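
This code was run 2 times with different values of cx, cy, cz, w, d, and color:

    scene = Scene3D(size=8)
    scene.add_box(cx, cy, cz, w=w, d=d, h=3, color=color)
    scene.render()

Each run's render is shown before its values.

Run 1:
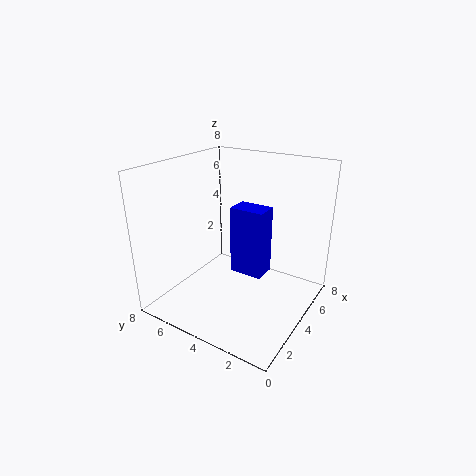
cx = 1; cy = 1; cz = 4; w = 1; d = 1.5; color = 'blue'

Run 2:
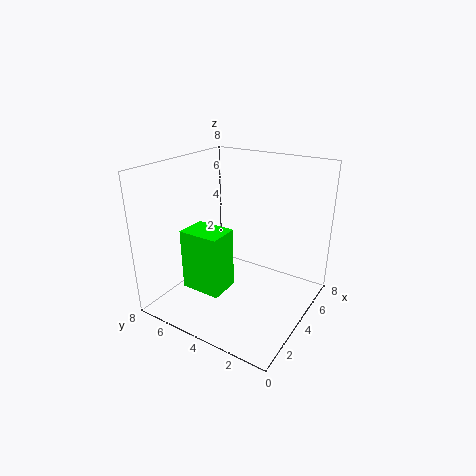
cx = 0.5; cy = 3; cz = 2.5; w = 1.5; d = 2; color = 'lime'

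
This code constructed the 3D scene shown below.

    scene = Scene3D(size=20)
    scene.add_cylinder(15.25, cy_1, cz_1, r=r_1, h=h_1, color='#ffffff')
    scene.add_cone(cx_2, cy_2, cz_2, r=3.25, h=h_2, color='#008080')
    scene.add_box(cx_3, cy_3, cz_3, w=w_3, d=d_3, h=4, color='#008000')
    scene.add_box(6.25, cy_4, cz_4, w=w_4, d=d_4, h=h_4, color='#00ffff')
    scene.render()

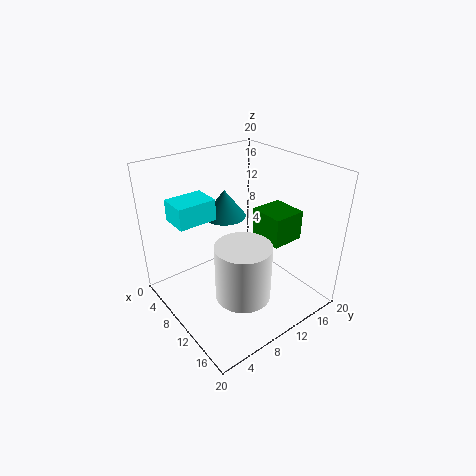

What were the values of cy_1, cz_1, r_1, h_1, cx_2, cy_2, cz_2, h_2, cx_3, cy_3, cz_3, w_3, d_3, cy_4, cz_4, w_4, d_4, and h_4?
cy_1 = 6.75
cz_1 = 5.25
r_1 = 3.5
h_1 = 7.25
cx_2 = 3.75
cy_2 = 12.25
cz_2 = 10.25
h_2 = 4.25
cx_3 = 10.75
cy_3 = 12
cz_3 = 10.25
w_3 = 4.75
d_3 = 4.5
cy_4 = 1.5
cz_4 = 14
w_4 = 3.75
d_4 = 5
h_4 = 2.75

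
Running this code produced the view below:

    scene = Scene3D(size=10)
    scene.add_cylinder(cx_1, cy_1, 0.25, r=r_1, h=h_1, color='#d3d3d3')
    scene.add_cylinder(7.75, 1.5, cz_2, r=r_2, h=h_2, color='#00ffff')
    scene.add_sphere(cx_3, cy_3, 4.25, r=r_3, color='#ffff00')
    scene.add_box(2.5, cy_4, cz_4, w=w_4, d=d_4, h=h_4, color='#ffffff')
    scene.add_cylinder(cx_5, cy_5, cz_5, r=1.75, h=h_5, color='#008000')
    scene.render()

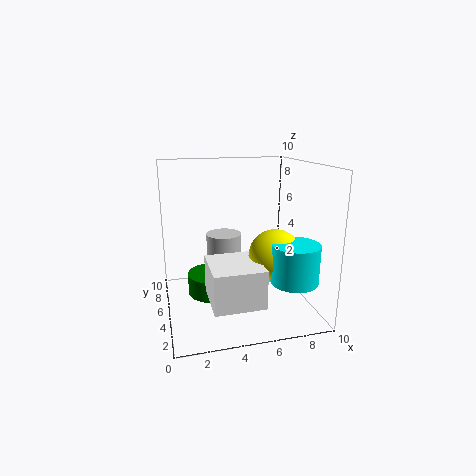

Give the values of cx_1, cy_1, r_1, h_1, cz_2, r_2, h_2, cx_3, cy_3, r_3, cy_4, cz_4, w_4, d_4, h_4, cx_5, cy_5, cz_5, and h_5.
cx_1 = 4.25; cy_1 = 6.25; r_1 = 1.25; h_1 = 4.75; cz_2 = 3; r_2 = 1.5; h_2 = 2.5; cx_3 = 7; cy_3 = 3; r_3 = 1.75; cy_4 = 0.75; cz_4 = 1.75; w_4 = 3.25; d_4 = 3.5; h_4 = 2.5; cx_5 = 3.25; cy_5 = 5.75; cz_5 = 0.75; h_5 = 1.5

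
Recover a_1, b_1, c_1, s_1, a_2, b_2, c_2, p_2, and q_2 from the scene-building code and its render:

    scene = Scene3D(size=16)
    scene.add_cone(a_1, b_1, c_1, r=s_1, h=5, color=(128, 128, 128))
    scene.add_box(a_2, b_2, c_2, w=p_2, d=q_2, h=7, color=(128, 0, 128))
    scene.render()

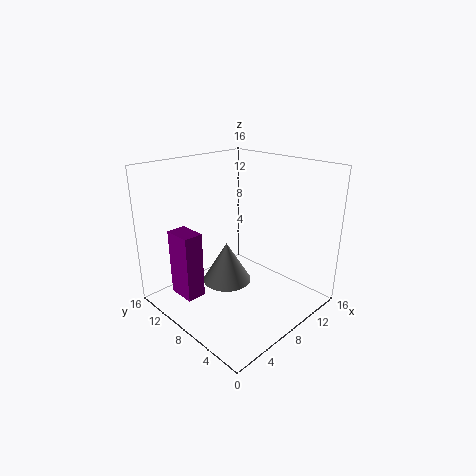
a_1 = 9
b_1 = 11
c_1 = 1
s_1 = 3
a_2 = 1
b_2 = 8
c_2 = 3
p_2 = 2
q_2 = 3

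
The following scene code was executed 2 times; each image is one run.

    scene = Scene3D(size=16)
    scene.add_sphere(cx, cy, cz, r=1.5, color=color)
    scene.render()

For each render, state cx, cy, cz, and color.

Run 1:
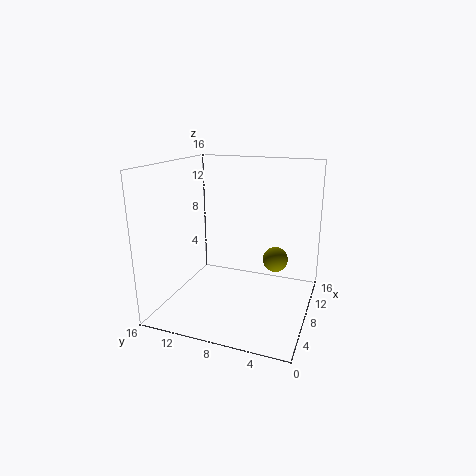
cx = 11.5; cy = 4.5; cz = 4.5; color = 'olive'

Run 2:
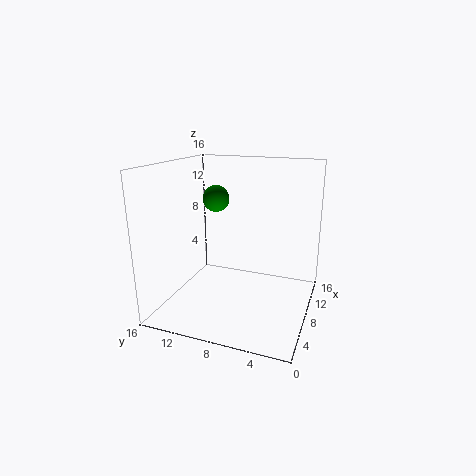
cx = 9; cy = 11; cz = 12; color = 'green'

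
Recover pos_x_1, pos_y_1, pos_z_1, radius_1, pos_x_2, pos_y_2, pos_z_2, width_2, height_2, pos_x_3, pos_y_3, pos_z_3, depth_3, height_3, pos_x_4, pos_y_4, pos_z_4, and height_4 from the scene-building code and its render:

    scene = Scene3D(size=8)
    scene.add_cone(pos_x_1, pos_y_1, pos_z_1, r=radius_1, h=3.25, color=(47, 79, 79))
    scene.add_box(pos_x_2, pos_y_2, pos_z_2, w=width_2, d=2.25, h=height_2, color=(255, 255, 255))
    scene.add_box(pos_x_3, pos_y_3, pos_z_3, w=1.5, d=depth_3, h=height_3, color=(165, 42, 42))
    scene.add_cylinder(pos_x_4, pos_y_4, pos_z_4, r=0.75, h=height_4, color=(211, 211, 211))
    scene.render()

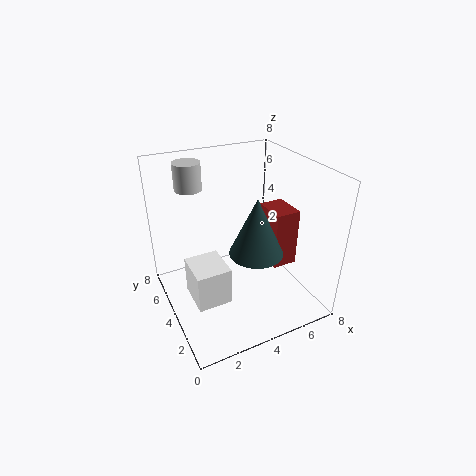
pos_x_1 = 4.75
pos_y_1 = 3.25
pos_z_1 = 3.25
radius_1 = 1.5
pos_x_2 = 1.25
pos_y_2 = 3.25
pos_z_2 = 0.25
width_2 = 2
height_2 = 2.25
pos_x_3 = 6.25
pos_y_3 = 3.5
pos_z_3 = 1.5
depth_3 = 2
height_3 = 3.5
pos_x_4 = 2
pos_y_4 = 6
pos_z_4 = 6.5
height_4 = 1.5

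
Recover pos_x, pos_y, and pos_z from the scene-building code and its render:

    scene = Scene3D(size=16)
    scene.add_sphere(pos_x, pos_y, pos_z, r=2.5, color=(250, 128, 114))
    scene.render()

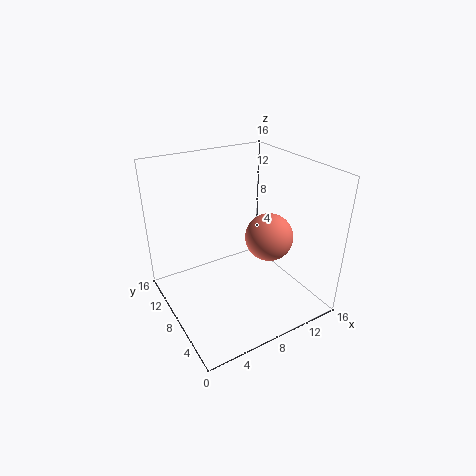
pos_x = 10; pos_y = 5; pos_z = 9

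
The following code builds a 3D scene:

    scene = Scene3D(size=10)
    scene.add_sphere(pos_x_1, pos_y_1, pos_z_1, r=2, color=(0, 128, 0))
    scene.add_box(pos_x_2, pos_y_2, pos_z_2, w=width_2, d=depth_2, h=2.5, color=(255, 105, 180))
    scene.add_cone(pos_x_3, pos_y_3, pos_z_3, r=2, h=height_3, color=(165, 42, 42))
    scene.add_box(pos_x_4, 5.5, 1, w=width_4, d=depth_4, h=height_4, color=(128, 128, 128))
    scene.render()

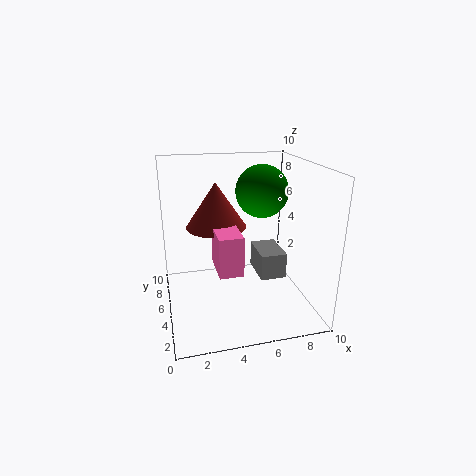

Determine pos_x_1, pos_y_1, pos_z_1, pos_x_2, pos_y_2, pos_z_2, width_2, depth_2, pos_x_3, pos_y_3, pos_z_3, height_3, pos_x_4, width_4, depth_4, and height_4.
pos_x_1 = 7.5; pos_y_1 = 7.5; pos_z_1 = 7.5; pos_x_2 = 3; pos_y_2 = 1.5; pos_z_2 = 4; width_2 = 1.5; depth_2 = 2.5; pos_x_3 = 3.5; pos_y_3 = 5; pos_z_3 = 6; height_3 = 3; pos_x_4 = 7; width_4 = 2; depth_4 = 3; height_4 = 2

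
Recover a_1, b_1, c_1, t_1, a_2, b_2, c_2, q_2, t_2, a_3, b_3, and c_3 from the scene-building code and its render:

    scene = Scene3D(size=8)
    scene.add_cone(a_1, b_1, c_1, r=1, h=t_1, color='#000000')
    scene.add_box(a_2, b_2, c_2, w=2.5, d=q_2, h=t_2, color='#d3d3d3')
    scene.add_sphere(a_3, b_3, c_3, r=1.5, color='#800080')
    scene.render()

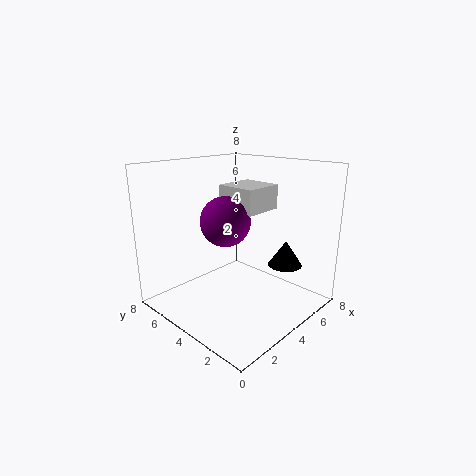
a_1 = 6.5; b_1 = 2.5; c_1 = 2; t_1 = 1.5; a_2 = 5; b_2 = 4; c_2 = 5; q_2 = 2.5; t_2 = 1.5; a_3 = 4.5; b_3 = 5.5; c_3 = 4.5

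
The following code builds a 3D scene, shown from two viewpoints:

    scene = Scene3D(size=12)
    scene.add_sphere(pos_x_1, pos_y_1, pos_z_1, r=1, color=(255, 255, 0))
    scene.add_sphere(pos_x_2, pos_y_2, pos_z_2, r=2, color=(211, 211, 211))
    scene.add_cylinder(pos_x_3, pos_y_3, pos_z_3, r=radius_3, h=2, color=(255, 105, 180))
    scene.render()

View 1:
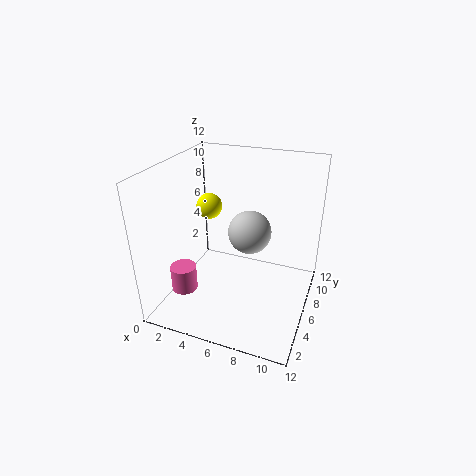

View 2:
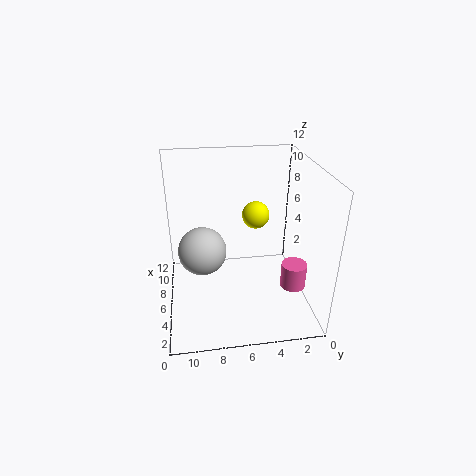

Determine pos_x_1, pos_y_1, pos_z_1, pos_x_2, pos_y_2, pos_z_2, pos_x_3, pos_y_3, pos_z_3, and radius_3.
pos_x_1 = 4; pos_y_1 = 5; pos_z_1 = 9; pos_x_2 = 6; pos_y_2 = 9; pos_z_2 = 5; pos_x_3 = 3; pos_y_3 = 2; pos_z_3 = 3; radius_3 = 1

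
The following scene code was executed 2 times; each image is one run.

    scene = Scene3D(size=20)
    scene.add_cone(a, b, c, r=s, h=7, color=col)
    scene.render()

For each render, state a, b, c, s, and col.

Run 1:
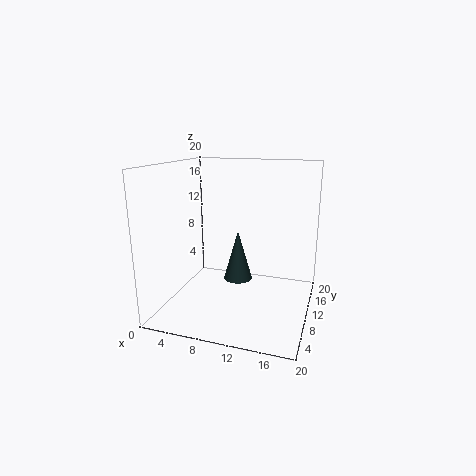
a = 10, b = 10, c = 4, s = 2, col = 'darkslategray'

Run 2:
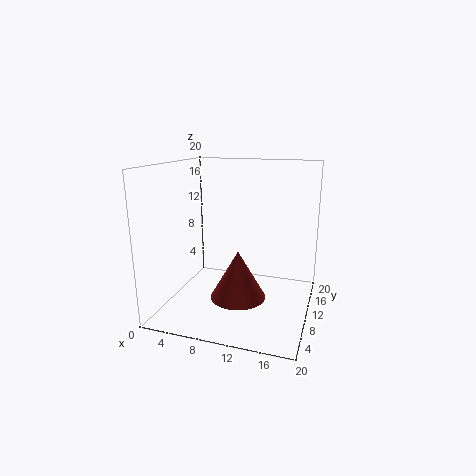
a = 10, b = 10, c = 1, s = 4, col = 'brown'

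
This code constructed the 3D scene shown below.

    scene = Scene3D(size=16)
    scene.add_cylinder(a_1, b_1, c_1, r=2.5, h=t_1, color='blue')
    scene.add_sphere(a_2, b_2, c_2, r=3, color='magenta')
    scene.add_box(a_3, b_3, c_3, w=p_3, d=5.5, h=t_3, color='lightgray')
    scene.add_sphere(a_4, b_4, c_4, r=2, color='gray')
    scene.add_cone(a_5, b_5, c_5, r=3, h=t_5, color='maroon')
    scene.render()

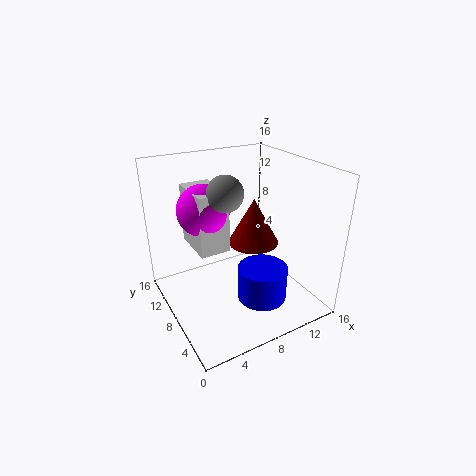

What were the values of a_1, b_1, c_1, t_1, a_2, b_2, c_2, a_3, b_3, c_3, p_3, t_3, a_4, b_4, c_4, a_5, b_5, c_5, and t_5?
a_1 = 8
b_1 = 3
c_1 = 3.5
t_1 = 3.5
a_2 = 5.5
b_2 = 11.5
c_2 = 10.5
a_3 = 4
b_3 = 9
c_3 = 6
p_3 = 3.5
t_3 = 7
a_4 = 7
b_4 = 9
c_4 = 13
a_5 = 11
b_5 = 9.5
c_5 = 6
t_5 = 5.5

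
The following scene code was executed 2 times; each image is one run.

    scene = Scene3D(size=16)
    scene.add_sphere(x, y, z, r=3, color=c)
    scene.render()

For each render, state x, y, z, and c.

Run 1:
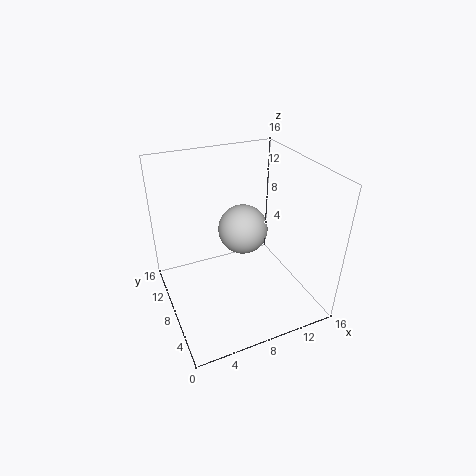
x = 10, y = 11, z = 7, c = 'lightgray'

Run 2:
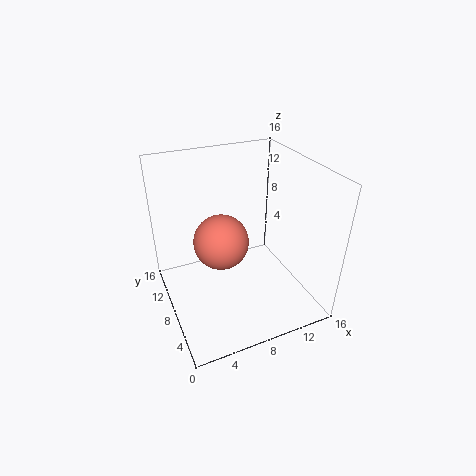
x = 6, y = 8, z = 8, c = 'salmon'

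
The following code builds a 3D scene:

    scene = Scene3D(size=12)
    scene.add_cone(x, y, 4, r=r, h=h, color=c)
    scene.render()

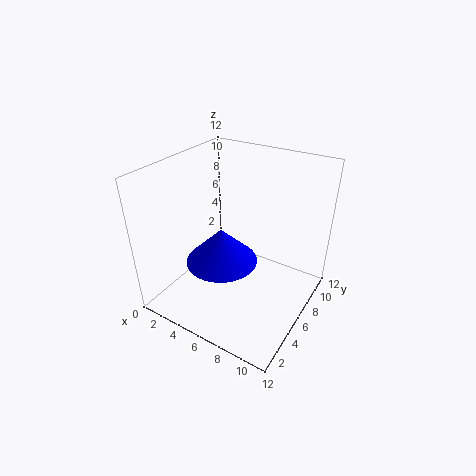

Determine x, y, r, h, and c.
x = 5, y = 5, r = 3, h = 3, c = 'blue'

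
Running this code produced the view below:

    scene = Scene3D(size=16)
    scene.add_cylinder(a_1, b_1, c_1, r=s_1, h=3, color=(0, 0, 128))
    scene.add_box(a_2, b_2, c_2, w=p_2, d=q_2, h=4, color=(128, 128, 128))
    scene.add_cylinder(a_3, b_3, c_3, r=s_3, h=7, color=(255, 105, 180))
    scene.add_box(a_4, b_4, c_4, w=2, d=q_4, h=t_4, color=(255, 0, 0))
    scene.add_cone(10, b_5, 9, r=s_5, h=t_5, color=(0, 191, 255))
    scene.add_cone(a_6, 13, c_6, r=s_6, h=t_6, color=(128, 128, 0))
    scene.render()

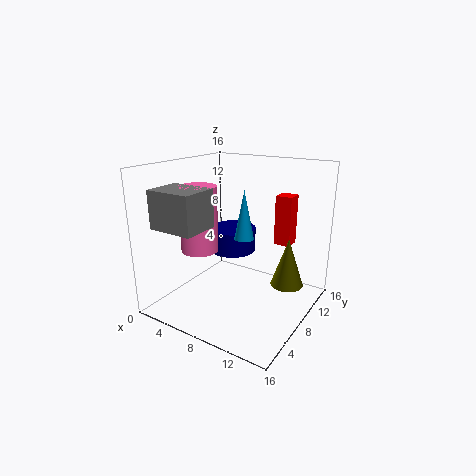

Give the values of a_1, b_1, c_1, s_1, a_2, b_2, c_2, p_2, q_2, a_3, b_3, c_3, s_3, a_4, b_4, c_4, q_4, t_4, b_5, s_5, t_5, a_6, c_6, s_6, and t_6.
a_1 = 4; b_1 = 13; c_1 = 4; s_1 = 3; a_2 = 2; b_2 = 1; c_2 = 10; p_2 = 5; q_2 = 4; a_3 = 5; b_3 = 5; c_3 = 7; s_3 = 2; a_4 = 10; b_4 = 13; c_4 = 6; q_4 = 2; t_4 = 6; b_5 = 6; s_5 = 1; t_5 = 5; a_6 = 12; c_6 = 1; s_6 = 2; t_6 = 6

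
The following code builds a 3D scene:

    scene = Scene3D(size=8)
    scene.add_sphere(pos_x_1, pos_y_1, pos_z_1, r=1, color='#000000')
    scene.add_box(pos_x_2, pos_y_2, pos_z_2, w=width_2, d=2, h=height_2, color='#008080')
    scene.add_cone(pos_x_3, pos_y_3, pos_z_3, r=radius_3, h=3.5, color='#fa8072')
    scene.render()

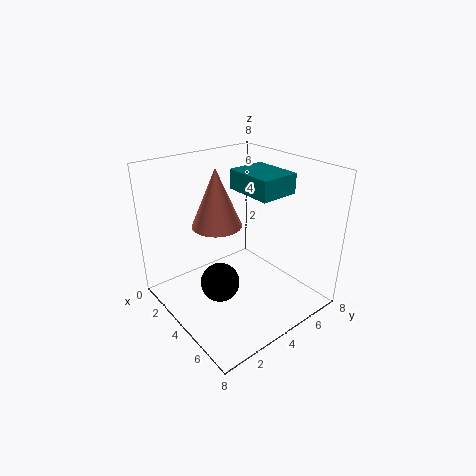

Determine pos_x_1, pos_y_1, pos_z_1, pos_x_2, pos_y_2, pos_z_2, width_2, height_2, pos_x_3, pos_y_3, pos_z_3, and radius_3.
pos_x_1 = 5
pos_y_1 = 2
pos_z_1 = 2.5
pos_x_2 = 4
pos_y_2 = 3.5
pos_z_2 = 7
width_2 = 2.5
height_2 = 1
pos_x_3 = 2
pos_y_3 = 4
pos_z_3 = 4
radius_3 = 1.5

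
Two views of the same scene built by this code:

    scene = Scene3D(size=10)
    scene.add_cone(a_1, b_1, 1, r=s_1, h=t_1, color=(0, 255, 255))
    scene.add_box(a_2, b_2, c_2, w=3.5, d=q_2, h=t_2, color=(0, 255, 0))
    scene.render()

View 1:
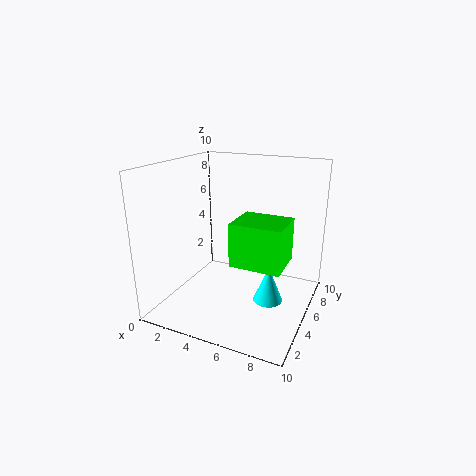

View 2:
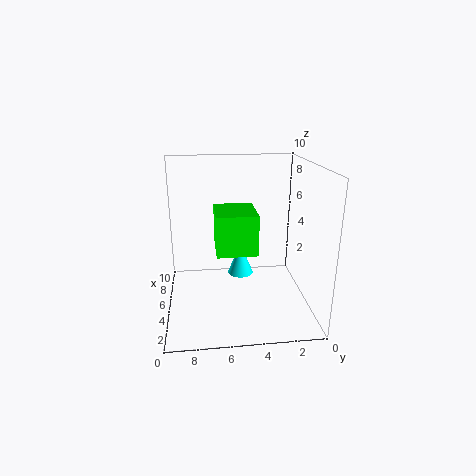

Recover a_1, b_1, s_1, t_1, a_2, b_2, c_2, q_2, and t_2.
a_1 = 7.5; b_1 = 4.5; s_1 = 1; t_1 = 2.5; a_2 = 5; b_2 = 3.5; c_2 = 3.5; q_2 = 3; t_2 = 3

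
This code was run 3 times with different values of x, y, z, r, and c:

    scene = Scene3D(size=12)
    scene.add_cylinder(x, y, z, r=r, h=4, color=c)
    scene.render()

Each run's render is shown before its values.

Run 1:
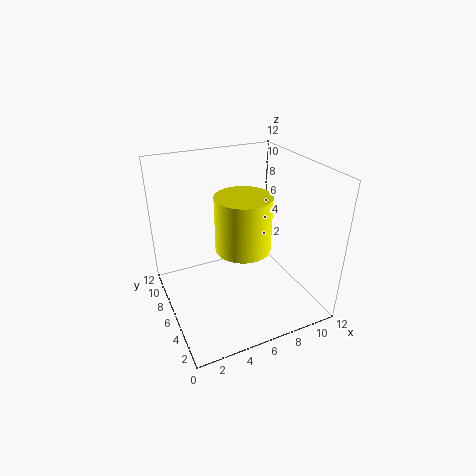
x = 5, y = 3, z = 7, r = 2, c = 'yellow'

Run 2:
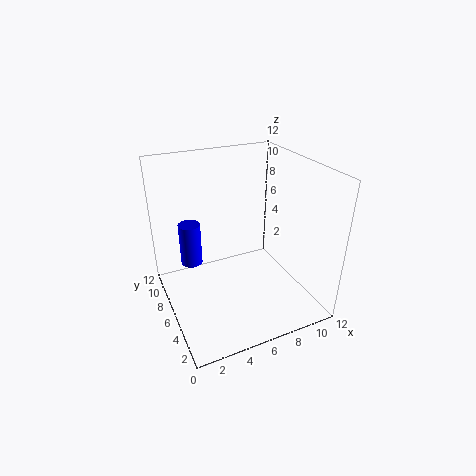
x = 3, y = 10, z = 2, r = 1, c = 'blue'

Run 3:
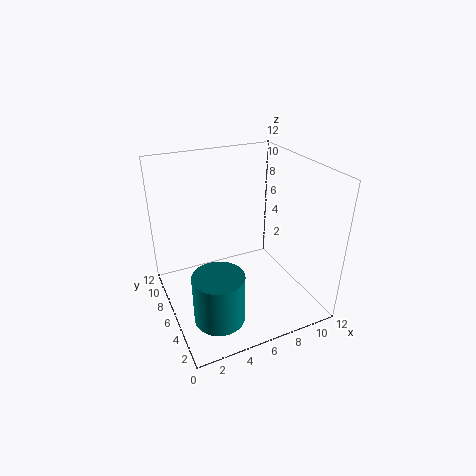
x = 3, y = 3, z = 1, r = 2, c = 'teal'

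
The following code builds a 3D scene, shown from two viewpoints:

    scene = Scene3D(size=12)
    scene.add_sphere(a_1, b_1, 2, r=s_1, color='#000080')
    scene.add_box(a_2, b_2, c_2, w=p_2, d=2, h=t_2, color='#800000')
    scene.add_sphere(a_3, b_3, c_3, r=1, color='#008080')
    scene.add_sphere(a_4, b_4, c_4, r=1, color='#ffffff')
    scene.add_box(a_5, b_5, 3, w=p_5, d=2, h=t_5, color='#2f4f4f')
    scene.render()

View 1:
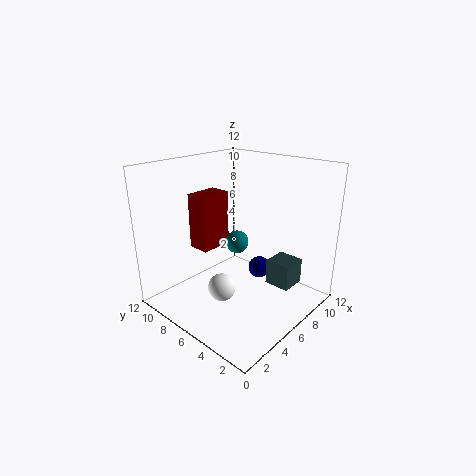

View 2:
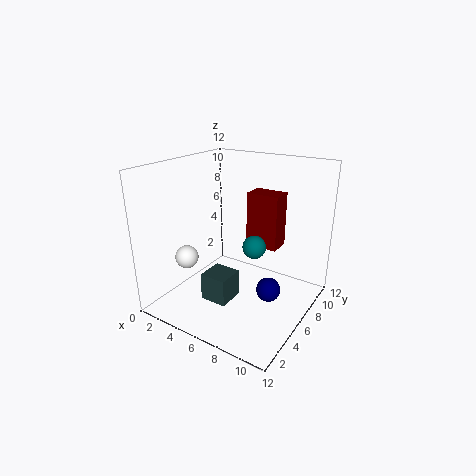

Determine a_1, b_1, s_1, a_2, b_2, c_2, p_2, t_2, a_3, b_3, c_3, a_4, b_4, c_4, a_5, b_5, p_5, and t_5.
a_1 = 9; b_1 = 6; s_1 = 1; a_2 = 5; b_2 = 9; c_2 = 4; p_2 = 3; t_2 = 5; a_3 = 7; b_3 = 7; c_3 = 5; a_4 = 2; b_4 = 4; c_4 = 4; a_5 = 6; b_5 = 1; p_5 = 2; t_5 = 2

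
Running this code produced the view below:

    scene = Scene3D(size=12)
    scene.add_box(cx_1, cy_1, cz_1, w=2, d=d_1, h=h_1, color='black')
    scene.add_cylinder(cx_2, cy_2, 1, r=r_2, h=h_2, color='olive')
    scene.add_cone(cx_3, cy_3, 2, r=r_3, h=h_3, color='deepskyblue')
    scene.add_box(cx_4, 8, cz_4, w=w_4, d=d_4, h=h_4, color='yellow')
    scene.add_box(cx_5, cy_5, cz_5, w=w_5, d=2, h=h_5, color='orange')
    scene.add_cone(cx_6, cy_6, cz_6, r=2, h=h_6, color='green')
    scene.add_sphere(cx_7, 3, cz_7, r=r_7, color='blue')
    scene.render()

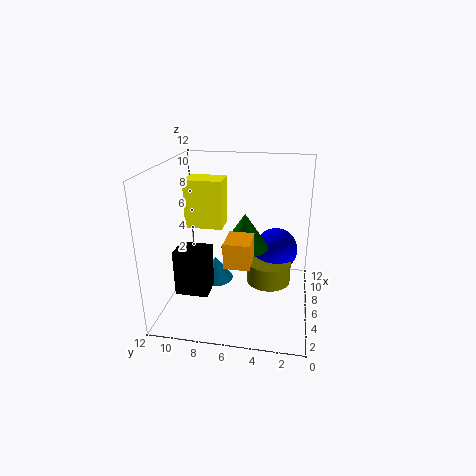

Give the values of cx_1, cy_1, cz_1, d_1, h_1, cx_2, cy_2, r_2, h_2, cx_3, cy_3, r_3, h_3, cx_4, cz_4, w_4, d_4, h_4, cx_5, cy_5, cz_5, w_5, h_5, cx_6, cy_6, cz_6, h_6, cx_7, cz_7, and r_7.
cx_1 = 1.5; cy_1 = 7.5; cz_1 = 3; d_1 = 2.5; h_1 = 3.5; cx_2 = 8; cy_2 = 3.5; r_2 = 2; h_2 = 2; cx_3 = 6; cy_3 = 8; r_3 = 1.5; h_3 = 2; cx_4 = 8.5; cz_4 = 5.5; w_4 = 2.5; d_4 = 3.5; h_4 = 4.5; cx_5 = 2.5; cy_5 = 4.5; cz_5 = 5; w_5 = 2.5; h_5 = 2; cx_6 = 6.5; cy_6 = 5.5; cz_6 = 5; h_6 = 3; cx_7 = 9.5; cz_7 = 3.5; r_7 = 2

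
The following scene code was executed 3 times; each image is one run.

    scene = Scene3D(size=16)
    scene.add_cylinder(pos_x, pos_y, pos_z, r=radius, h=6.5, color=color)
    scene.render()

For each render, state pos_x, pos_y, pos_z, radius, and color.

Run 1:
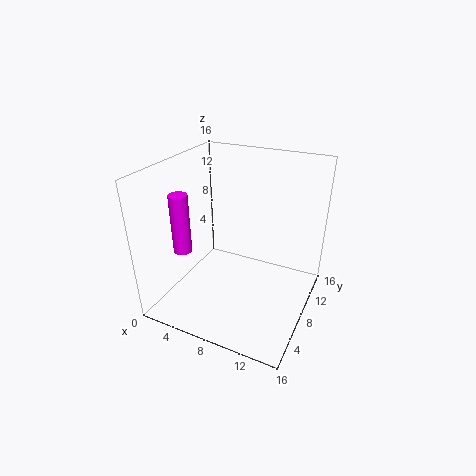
pos_x = 3
pos_y = 4.5
pos_z = 7
radius = 1
color = 'magenta'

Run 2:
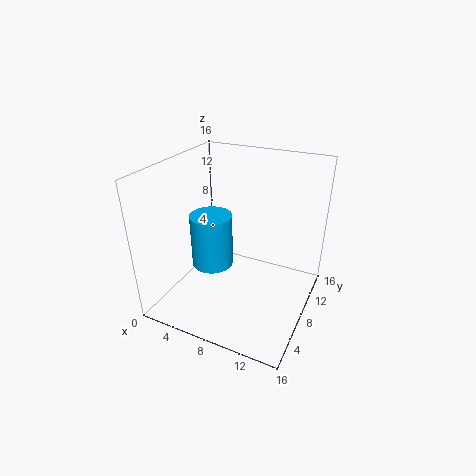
pos_x = 4
pos_y = 9
pos_z = 3
radius = 2.5
color = 'deepskyblue'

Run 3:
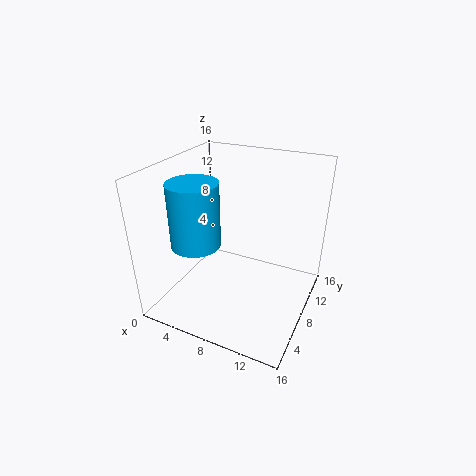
pos_x = 5.5
pos_y = 3.5
pos_z = 9
radius = 2.5
color = 'deepskyblue'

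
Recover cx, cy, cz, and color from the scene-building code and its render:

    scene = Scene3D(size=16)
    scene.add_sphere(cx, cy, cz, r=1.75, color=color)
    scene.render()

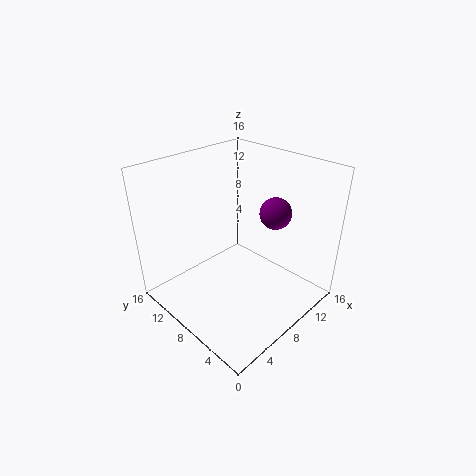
cx = 11.25; cy = 5.5; cz = 10.75; color = 'purple'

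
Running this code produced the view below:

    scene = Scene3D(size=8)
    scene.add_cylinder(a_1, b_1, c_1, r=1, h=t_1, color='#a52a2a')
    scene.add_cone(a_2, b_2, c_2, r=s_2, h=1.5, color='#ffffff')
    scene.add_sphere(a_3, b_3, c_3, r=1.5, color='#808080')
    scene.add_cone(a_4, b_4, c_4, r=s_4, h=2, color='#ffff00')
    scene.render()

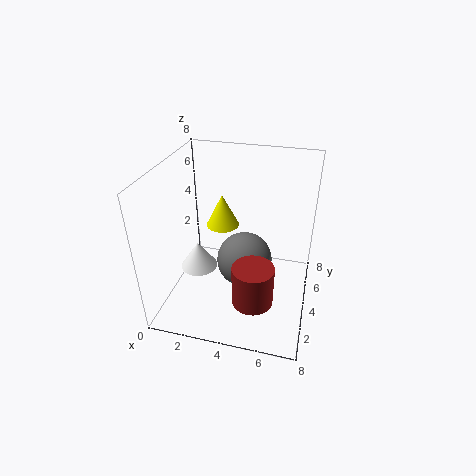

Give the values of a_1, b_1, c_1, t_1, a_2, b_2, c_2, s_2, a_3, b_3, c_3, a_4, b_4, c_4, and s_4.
a_1 = 5.5; b_1 = 1; c_1 = 2.5; t_1 = 2; a_2 = 2; b_2 = 3; c_2 = 2.5; s_2 = 1; a_3 = 4.5; b_3 = 3.5; c_3 = 3; a_4 = 2.5; b_4 = 6; c_4 = 3.5; s_4 = 1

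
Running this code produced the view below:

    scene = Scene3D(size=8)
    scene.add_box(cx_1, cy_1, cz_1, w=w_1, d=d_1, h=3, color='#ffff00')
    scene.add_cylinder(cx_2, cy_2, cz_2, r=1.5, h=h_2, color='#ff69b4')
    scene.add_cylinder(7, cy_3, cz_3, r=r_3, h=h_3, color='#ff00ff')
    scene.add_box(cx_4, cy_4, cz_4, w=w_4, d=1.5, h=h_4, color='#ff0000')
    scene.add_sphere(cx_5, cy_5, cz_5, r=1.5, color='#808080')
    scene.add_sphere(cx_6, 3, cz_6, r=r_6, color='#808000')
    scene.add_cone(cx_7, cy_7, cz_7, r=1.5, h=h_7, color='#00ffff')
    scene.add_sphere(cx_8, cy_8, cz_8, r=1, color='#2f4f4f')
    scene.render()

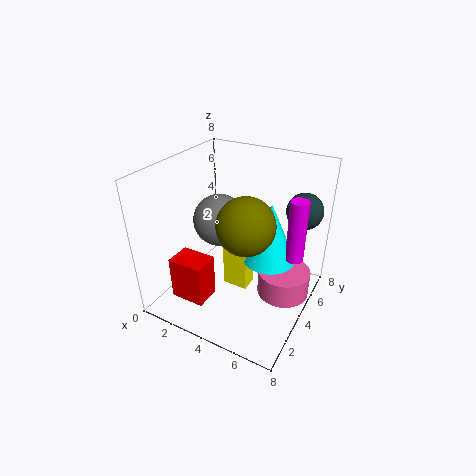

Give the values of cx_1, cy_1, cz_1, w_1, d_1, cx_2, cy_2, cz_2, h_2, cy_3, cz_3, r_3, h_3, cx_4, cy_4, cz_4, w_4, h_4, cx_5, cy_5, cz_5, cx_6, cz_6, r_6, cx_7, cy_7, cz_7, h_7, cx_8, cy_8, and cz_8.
cx_1 = 3
cy_1 = 4
cz_1 = 0.5
w_1 = 1.5
d_1 = 1
cx_2 = 6.5
cy_2 = 5
cz_2 = 0.5
h_2 = 1.5
cy_3 = 5
cz_3 = 3
r_3 = 0.5
h_3 = 3.5
cx_4 = 1
cy_4 = 1.5
cz_4 = 0.5
w_4 = 2
h_4 = 2.5
cx_5 = 2.5
cy_5 = 4.5
cz_5 = 4.5
cx_6 = 5
cz_6 = 5.5
r_6 = 1.5
cx_7 = 5.5
cy_7 = 5
cz_7 = 2.5
h_7 = 3.5
cx_8 = 7
cy_8 = 6
cz_8 = 5.5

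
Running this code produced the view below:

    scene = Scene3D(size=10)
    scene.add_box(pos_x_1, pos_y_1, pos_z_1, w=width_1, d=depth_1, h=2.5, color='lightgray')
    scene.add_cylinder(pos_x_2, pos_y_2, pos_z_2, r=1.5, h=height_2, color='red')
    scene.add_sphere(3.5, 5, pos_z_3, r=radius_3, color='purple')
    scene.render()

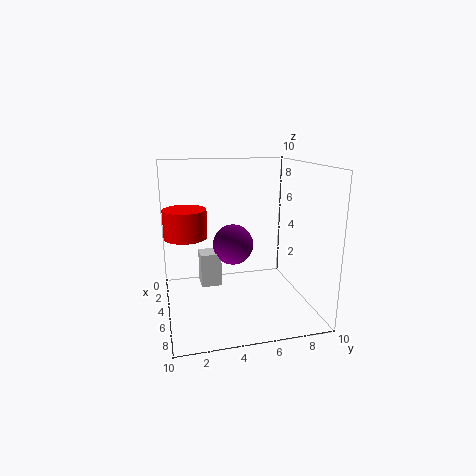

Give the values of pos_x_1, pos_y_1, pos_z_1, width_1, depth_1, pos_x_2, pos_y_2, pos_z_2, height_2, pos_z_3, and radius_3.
pos_x_1 = 2.5, pos_y_1 = 2.5, pos_z_1 = 1, width_1 = 1.5, depth_1 = 1.5, pos_x_2 = 4, pos_y_2 = 1.5, pos_z_2 = 5, height_2 = 2, pos_z_3 = 4, radius_3 = 1.5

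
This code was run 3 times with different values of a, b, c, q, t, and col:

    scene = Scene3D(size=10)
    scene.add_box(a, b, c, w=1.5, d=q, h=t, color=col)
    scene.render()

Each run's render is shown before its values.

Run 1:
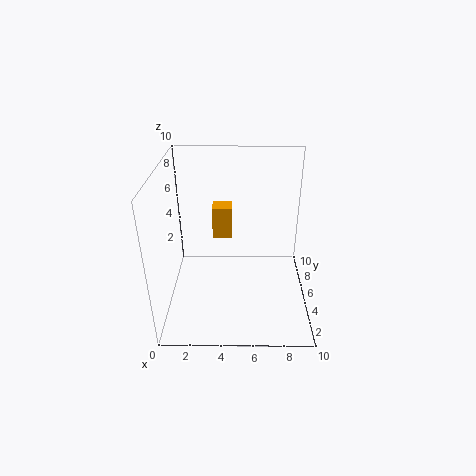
a = 3, b = 7.5, c = 3.5, q = 1.5, t = 2.5, col = 'orange'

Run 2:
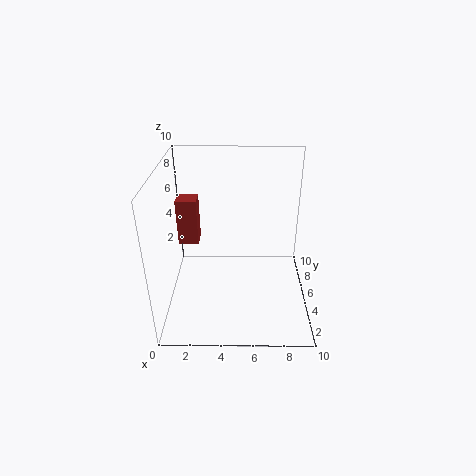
a = 0.5, b = 6.5, c = 3.5, q = 1.5, t = 3.5, col = 'brown'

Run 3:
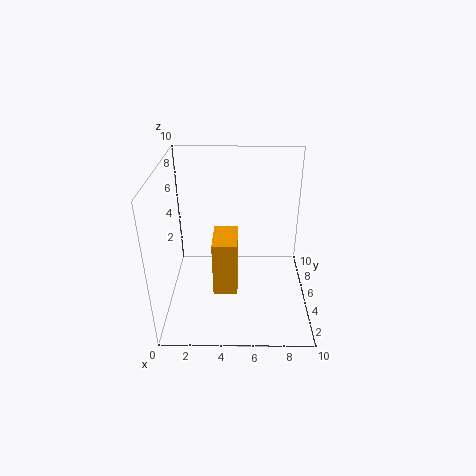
a = 3.5, b = 1.5, c = 3, q = 2.5, t = 3.5, col = 'orange'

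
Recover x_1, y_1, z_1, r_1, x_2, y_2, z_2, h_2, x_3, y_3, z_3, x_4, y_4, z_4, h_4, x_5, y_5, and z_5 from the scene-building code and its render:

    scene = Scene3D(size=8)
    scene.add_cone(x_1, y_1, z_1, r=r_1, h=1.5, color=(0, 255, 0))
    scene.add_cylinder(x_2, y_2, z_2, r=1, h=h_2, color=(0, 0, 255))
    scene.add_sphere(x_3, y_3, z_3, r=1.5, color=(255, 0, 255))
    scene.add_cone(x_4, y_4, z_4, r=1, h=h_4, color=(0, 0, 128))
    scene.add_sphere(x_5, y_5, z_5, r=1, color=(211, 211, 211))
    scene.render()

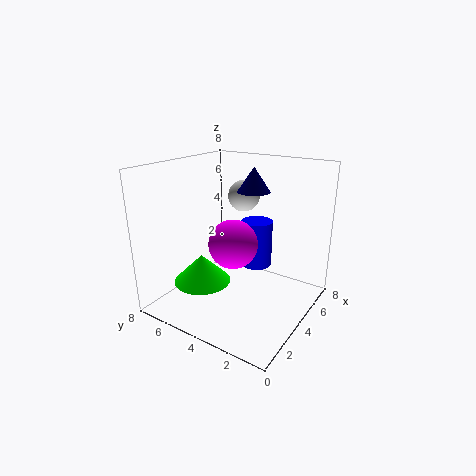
x_1 = 2; y_1 = 5; z_1 = 2; r_1 = 1.5; x_2 = 7; y_2 = 4.5; z_2 = 1; h_2 = 3; x_3 = 5; y_3 = 5; z_3 = 3; x_4 = 6.5; y_4 = 4.5; z_4 = 6; h_4 = 1.5; x_5 = 7; y_5 = 5.5; z_5 = 5.5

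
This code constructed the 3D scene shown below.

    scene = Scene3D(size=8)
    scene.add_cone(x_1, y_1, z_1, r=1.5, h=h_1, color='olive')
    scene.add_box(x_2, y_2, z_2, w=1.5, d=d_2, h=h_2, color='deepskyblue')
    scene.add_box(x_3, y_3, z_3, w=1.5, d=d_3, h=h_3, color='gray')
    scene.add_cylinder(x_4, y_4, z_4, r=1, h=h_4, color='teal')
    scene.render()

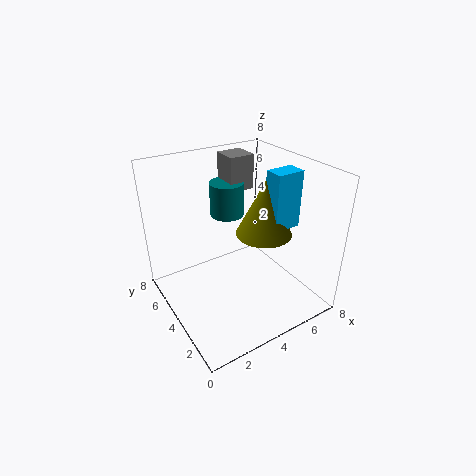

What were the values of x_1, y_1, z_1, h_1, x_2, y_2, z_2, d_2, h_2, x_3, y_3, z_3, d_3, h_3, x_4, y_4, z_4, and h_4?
x_1 = 5, y_1 = 3, z_1 = 4.5, h_1 = 3, x_2 = 5, y_2 = 2, z_2 = 5, d_2 = 1, h_2 = 3, x_3 = 4.5, y_3 = 5.5, z_3 = 6, d_3 = 1.5, h_3 = 2, x_4 = 4.5, y_4 = 6, z_4 = 4.5, h_4 = 2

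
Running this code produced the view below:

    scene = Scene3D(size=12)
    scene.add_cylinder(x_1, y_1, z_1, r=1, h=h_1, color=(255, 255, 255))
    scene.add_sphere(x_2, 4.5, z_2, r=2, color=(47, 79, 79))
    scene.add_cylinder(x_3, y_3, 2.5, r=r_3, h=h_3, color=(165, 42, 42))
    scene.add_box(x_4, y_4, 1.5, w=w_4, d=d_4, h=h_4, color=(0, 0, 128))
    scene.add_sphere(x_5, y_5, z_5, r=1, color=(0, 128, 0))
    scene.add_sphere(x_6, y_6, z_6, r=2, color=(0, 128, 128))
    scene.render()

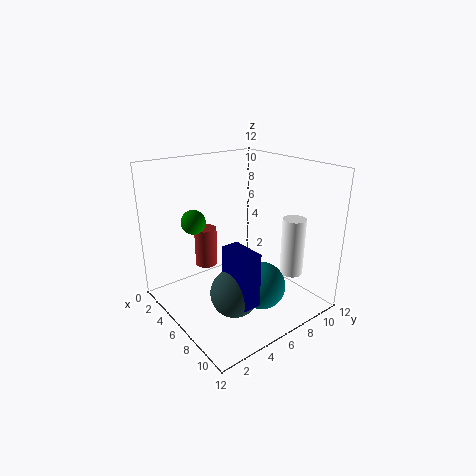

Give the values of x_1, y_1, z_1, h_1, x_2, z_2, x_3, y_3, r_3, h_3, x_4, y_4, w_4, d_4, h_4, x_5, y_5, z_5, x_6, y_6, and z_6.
x_1 = 8.5; y_1 = 10; z_1 = 2.5; h_1 = 5; x_2 = 7.5; z_2 = 2; x_3 = 2.5; y_3 = 5; r_3 = 1; h_3 = 3.5; x_4 = 6.5; y_4 = 4; w_4 = 3; d_4 = 1.5; h_4 = 4.5; x_5 = 4; y_5 = 3; z_5 = 7.5; x_6 = 8; y_6 = 7; z_6 = 2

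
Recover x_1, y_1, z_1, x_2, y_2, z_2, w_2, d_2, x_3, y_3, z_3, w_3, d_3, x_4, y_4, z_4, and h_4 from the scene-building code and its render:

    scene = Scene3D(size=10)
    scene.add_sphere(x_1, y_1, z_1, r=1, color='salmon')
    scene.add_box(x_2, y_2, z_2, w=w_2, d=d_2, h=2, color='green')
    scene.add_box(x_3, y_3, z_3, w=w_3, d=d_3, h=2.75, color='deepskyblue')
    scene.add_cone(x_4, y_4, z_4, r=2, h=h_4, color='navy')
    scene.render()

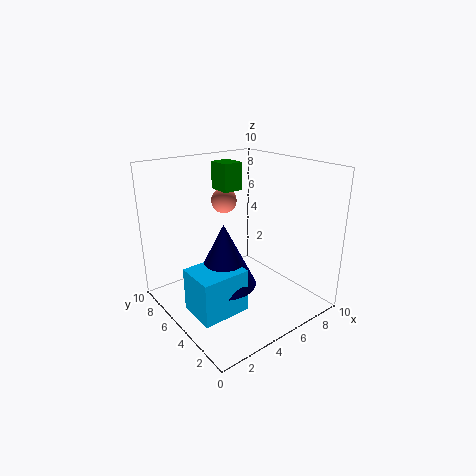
x_1 = 6.5, y_1 = 8.75, z_1 = 6.5, x_2 = 5.25, y_2 = 6.75, z_2 = 7.75, w_2 = 1.5, d_2 = 1.75, x_3 = 0.25, y_3 = 1.75, z_3 = 1.75, w_3 = 3, d_3 = 2.5, x_4 = 2.75, y_4 = 3.5, z_4 = 3, h_4 = 4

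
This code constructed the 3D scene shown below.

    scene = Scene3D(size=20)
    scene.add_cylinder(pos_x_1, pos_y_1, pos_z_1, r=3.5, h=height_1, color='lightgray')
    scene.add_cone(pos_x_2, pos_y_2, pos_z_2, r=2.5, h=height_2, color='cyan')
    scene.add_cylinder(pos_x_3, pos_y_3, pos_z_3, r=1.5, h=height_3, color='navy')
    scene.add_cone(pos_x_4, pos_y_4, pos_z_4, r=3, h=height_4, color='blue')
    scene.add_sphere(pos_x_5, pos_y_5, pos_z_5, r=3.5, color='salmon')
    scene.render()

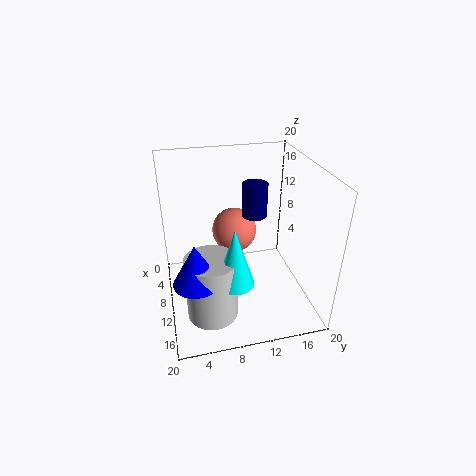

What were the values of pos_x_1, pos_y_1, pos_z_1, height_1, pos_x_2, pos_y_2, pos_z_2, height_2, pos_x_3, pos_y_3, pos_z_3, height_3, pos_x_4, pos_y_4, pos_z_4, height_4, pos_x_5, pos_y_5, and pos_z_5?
pos_x_1 = 13.5
pos_y_1 = 5.5
pos_z_1 = 0.5
height_1 = 9
pos_x_2 = 14.5
pos_y_2 = 8.5
pos_z_2 = 6
height_2 = 8
pos_x_3 = 14
pos_y_3 = 11
pos_z_3 = 15.5
height_3 = 4
pos_x_4 = 14.5
pos_y_4 = 3.5
pos_z_4 = 7
height_4 = 5.5
pos_x_5 = 3.5
pos_y_5 = 11
pos_z_5 = 7.5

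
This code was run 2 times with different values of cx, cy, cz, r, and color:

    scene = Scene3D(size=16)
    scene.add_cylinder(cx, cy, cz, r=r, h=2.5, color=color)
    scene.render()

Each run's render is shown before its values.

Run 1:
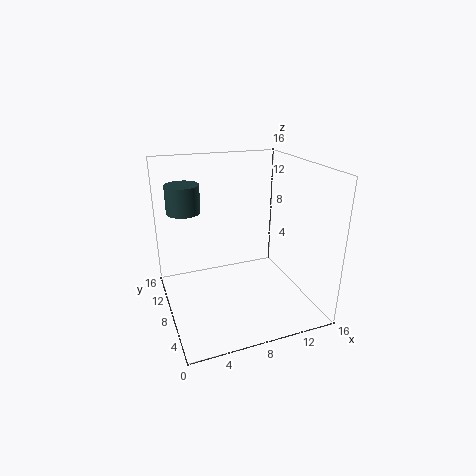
cx = 1.5
cy = 4.5
cz = 13
r = 1.5
color = 'darkslategray'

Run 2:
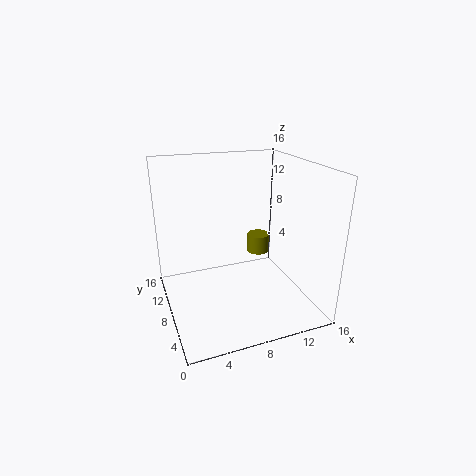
cx = 13.5
cy = 14.5
cz = 2.5
r = 1.5
color = 'olive'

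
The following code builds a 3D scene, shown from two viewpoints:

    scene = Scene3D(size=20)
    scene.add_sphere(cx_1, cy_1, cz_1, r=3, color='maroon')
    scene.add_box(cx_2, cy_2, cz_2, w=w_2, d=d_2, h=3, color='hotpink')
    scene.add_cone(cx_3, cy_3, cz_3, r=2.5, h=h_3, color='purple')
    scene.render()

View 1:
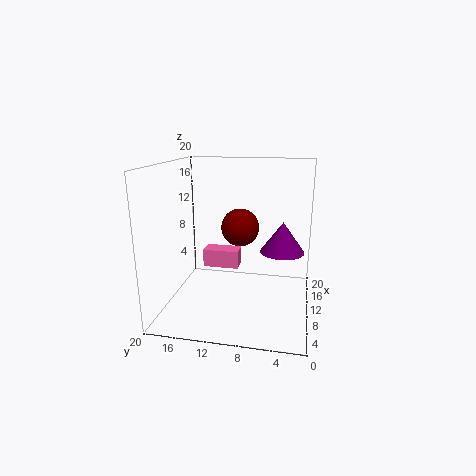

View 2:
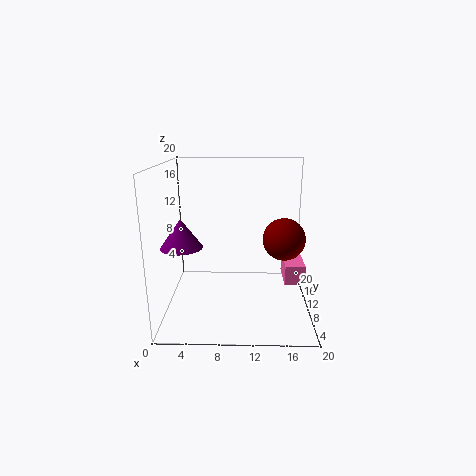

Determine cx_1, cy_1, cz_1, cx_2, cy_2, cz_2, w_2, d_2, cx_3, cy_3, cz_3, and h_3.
cx_1 = 16.5
cy_1 = 11
cz_1 = 9.5
cx_2 = 17
cy_2 = 11.5
cz_2 = 2
w_2 = 3
d_2 = 6
cx_3 = 3.5
cy_3 = 3.5
cz_3 = 11
h_3 = 3.5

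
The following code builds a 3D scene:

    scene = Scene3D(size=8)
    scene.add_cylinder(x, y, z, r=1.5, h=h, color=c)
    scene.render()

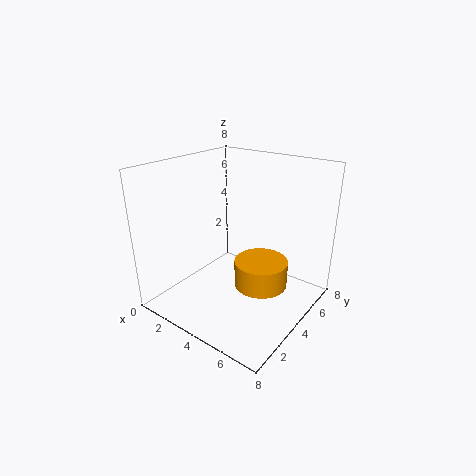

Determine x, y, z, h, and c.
x = 5.25, y = 4.5, z = 1.25, h = 1.5, c = 'orange'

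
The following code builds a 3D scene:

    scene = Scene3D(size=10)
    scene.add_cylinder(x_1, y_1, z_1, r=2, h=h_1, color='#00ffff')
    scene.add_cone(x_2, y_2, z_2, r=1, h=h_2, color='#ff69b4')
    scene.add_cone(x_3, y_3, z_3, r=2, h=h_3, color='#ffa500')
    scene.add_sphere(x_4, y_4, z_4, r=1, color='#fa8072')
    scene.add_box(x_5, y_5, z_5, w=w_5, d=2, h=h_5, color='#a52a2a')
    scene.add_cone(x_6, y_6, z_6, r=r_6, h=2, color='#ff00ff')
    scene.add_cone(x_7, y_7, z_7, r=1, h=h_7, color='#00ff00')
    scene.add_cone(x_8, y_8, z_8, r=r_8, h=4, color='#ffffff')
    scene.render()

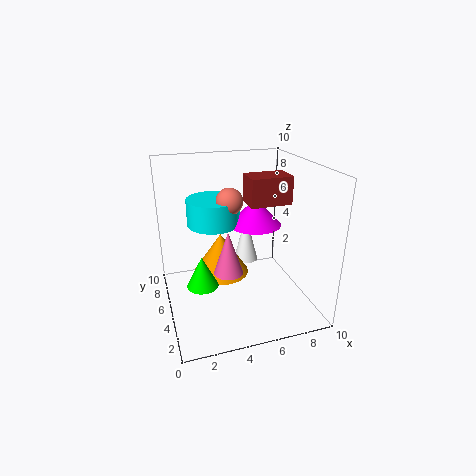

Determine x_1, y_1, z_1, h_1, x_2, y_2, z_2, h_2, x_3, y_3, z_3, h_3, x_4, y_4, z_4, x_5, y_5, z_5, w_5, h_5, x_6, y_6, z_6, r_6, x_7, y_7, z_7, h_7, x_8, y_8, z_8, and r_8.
x_1 = 4; y_1 = 8; z_1 = 5; h_1 = 2; x_2 = 4; y_2 = 4; z_2 = 3; h_2 = 3; x_3 = 4; y_3 = 6; z_3 = 2; h_3 = 3; x_4 = 5; y_4 = 7; z_4 = 7; x_5 = 6; y_5 = 5; z_5 = 7; w_5 = 3; h_5 = 2; x_6 = 7; y_6 = 7; z_6 = 5; r_6 = 2; x_7 = 2; y_7 = 3; z_7 = 3; h_7 = 2; x_8 = 7; y_8 = 9; z_8 = 1; r_8 = 1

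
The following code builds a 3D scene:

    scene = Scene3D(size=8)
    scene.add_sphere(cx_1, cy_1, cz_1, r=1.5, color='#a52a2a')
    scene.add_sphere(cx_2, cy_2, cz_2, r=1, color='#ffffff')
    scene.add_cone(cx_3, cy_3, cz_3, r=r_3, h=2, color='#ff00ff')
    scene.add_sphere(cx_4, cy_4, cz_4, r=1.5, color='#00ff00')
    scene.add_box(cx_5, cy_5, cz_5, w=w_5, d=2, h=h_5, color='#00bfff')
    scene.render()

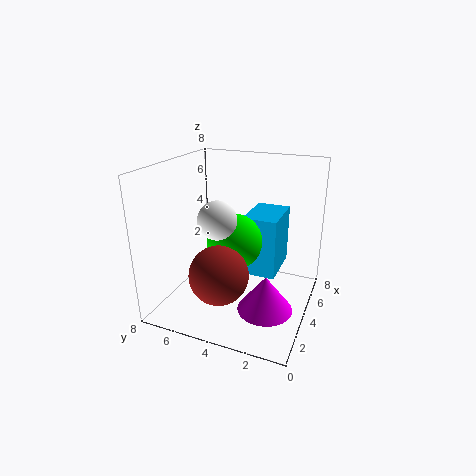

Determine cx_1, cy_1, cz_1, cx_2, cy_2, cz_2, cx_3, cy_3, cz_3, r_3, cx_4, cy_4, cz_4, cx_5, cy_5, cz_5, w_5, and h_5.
cx_1 = 1.5, cy_1 = 4, cz_1 = 3, cx_2 = 2.5, cy_2 = 4.5, cz_2 = 5.5, cx_3 = 3, cy_3 = 2, cz_3 = 0.5, r_3 = 1.5, cx_4 = 3.5, cy_4 = 4, cz_4 = 4, cx_5 = 4.5, cy_5 = 2, cz_5 = 1.5, w_5 = 3, h_5 = 3.5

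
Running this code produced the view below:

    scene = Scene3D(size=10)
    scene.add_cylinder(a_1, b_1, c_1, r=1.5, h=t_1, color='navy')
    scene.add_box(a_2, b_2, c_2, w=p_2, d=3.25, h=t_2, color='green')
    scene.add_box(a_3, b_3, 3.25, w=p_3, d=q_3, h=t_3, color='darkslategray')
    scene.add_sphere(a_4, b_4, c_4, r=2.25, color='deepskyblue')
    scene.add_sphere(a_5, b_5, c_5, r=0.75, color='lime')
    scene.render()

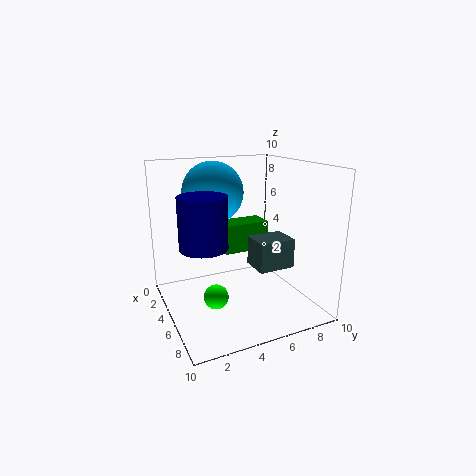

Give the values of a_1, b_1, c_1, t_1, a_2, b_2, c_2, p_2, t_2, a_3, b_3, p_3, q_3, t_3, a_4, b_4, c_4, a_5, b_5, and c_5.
a_1 = 6.5, b_1 = 2, c_1 = 5.25, t_1 = 3.25, a_2 = 3.5, b_2 = 4, c_2 = 4, p_2 = 1.75, t_2 = 2, a_3 = 5.5, b_3 = 5.5, p_3 = 2, q_3 = 2.5, t_3 = 2, a_4 = 2.25, b_4 = 4.25, c_4 = 7.75, a_5 = 7.75, b_5 = 2.25, c_5 = 2.5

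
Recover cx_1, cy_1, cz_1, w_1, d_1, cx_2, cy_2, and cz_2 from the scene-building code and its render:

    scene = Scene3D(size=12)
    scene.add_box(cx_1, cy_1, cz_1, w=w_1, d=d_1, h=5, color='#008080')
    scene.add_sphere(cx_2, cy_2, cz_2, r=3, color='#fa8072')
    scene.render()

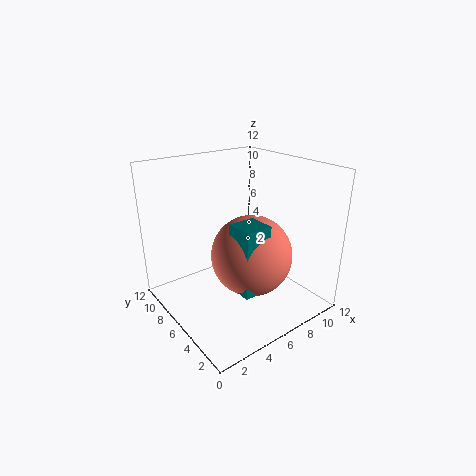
cx_1 = 3; cy_1 = 1; cz_1 = 4; w_1 = 2; d_1 = 2; cx_2 = 5; cy_2 = 3; cz_2 = 6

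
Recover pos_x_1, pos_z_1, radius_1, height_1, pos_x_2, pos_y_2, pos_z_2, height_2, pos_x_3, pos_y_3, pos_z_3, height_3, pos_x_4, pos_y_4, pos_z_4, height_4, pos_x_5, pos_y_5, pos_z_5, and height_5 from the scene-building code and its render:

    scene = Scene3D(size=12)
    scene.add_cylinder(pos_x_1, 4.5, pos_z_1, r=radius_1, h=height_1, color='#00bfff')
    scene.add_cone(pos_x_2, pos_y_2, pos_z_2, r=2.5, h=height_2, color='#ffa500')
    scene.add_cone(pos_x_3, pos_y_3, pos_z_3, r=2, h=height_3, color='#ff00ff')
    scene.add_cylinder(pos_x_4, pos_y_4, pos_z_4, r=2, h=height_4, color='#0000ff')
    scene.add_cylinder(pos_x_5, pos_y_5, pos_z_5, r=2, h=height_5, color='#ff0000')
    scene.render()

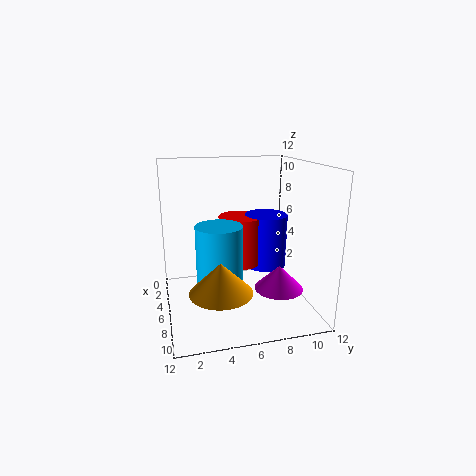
pos_x_1 = 5.5, pos_z_1 = 1.5, radius_1 = 2, height_1 = 5.5, pos_x_2 = 8.5, pos_y_2 = 4, pos_z_2 = 2.5, height_2 = 2.5, pos_x_3 = 8, pos_y_3 = 9, pos_z_3 = 2, height_3 = 2, pos_x_4 = 3, pos_y_4 = 9.5, pos_z_4 = 2, height_4 = 5, pos_x_5 = 3, pos_y_5 = 7, pos_z_5 = 2.5, height_5 = 4.5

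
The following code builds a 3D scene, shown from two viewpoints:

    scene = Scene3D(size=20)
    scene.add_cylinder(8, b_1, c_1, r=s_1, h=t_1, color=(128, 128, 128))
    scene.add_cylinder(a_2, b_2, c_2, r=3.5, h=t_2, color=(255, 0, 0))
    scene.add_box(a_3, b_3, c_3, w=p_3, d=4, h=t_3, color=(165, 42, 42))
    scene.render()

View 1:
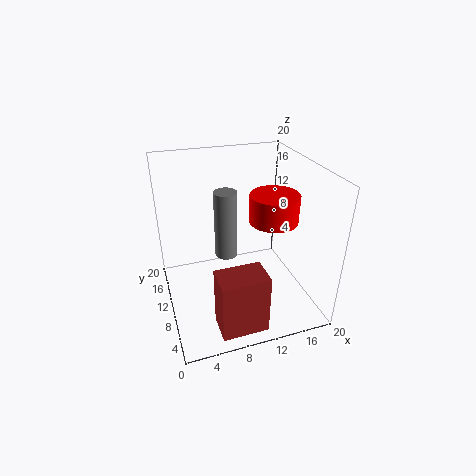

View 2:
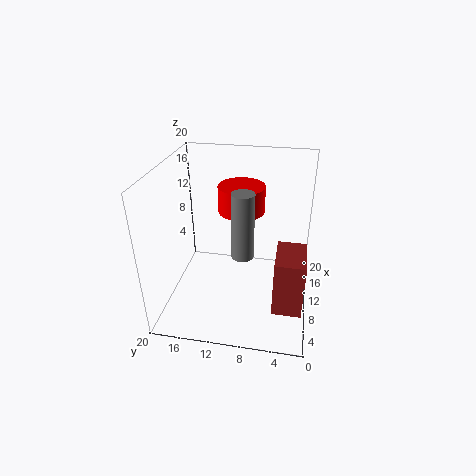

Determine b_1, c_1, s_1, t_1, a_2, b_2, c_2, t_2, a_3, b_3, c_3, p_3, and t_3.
b_1 = 9; c_1 = 8.5; s_1 = 1.5; t_1 = 9; a_2 = 15.5; b_2 = 10.5; c_2 = 11.5; t_2 = 4; a_3 = 5; b_3 = 0.5; c_3 = 1.5; p_3 = 6; t_3 = 8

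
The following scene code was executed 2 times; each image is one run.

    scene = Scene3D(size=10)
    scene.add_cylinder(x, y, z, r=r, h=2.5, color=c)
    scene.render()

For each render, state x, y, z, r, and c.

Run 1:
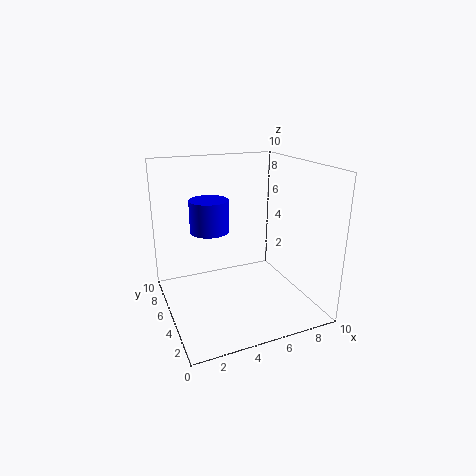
x = 4, y = 8.25, z = 4.5, r = 1.5, c = 'blue'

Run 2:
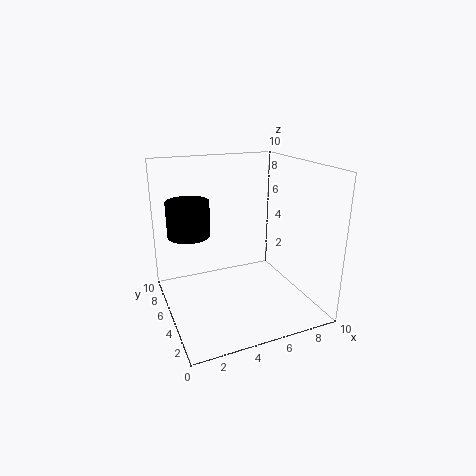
x = 2, y = 6.75, z = 5, r = 1.5, c = 'black'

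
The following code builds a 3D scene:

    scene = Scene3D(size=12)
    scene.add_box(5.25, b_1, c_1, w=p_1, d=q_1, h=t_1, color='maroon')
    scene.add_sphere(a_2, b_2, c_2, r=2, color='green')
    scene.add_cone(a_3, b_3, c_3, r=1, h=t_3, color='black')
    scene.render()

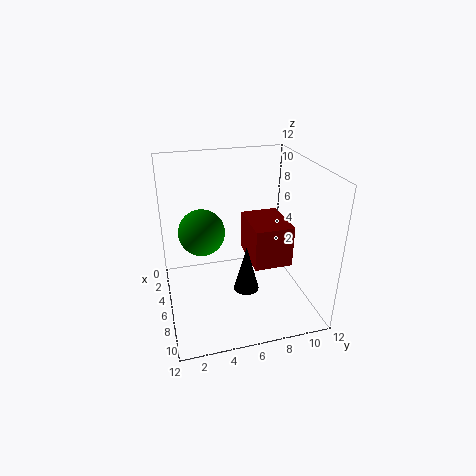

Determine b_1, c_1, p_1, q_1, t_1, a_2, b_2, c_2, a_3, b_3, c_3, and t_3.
b_1 = 6.5; c_1 = 4.75; p_1 = 4; q_1 = 3; t_1 = 3.25; a_2 = 4.25; b_2 = 3.25; c_2 = 6; a_3 = 8.5; b_3 = 6; c_3 = 2.75; t_3 = 3.75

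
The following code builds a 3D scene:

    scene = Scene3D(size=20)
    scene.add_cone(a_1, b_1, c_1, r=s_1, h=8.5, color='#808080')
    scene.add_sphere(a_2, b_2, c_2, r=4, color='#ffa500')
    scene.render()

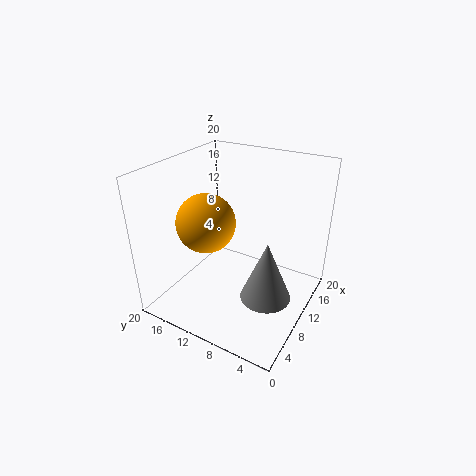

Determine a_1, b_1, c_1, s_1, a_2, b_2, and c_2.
a_1 = 9, b_1 = 5, c_1 = 2.5, s_1 = 3.5, a_2 = 7.5, b_2 = 13.5, c_2 = 12.5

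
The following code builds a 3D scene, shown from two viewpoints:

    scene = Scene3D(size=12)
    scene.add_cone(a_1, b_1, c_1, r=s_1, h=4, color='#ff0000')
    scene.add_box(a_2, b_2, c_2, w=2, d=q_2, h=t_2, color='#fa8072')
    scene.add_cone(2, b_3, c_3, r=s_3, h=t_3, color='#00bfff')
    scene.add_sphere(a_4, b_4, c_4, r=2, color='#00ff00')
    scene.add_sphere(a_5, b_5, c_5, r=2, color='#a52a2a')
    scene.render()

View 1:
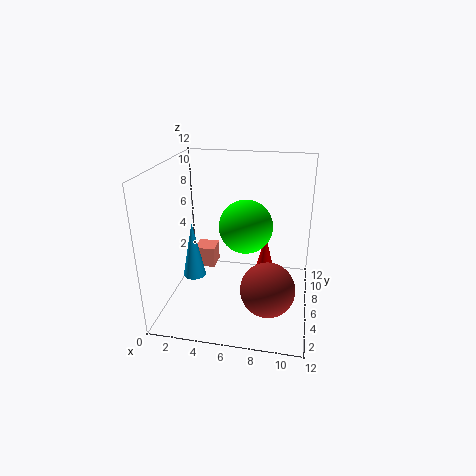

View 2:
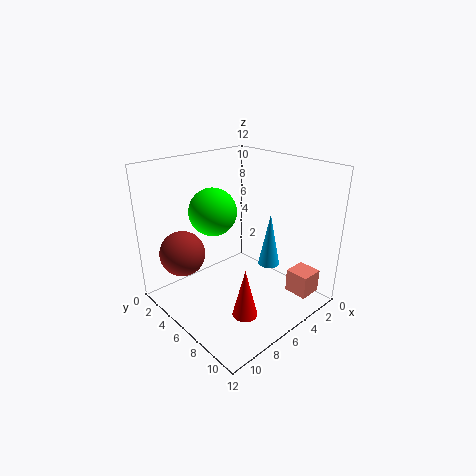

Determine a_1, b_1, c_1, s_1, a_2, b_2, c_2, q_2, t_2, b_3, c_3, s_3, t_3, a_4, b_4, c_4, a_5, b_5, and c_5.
a_1 = 8
b_1 = 9
c_1 = 1
s_1 = 1
a_2 = 1
b_2 = 9
c_2 = 1
q_2 = 2
t_2 = 2
b_3 = 6
c_3 = 2
s_3 = 1
t_3 = 5
a_4 = 7
b_4 = 4
c_4 = 8
a_5 = 9
b_5 = 2
c_5 = 4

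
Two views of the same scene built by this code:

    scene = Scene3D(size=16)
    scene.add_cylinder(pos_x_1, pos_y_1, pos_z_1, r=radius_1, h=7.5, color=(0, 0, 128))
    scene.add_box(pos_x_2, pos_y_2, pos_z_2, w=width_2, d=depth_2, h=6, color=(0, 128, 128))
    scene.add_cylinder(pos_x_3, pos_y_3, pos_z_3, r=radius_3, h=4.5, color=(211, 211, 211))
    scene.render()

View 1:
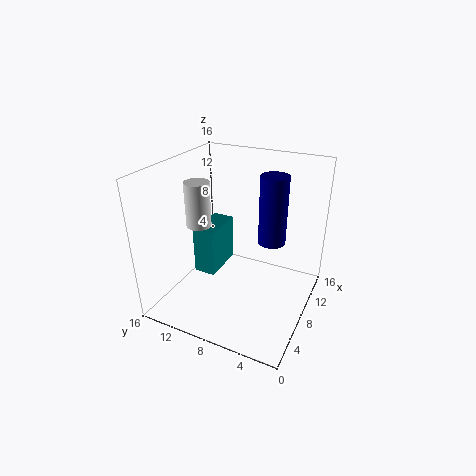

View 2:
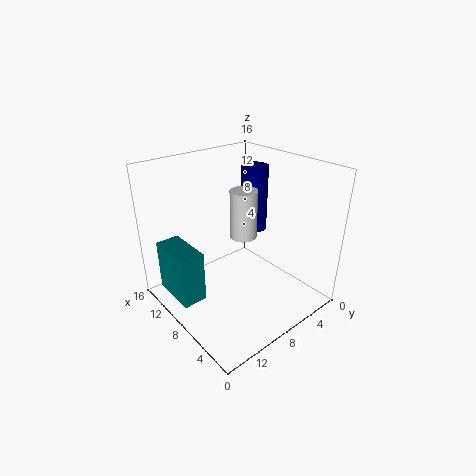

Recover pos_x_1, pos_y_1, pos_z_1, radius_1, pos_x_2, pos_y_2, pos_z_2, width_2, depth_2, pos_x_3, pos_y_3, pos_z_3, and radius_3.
pos_x_1 = 9.25
pos_y_1 = 4.5
pos_z_1 = 7.75
radius_1 = 1.5
pos_x_2 = 9
pos_y_2 = 12
pos_z_2 = 1
width_2 = 5.5
depth_2 = 2.75
pos_x_3 = 4.25
pos_y_3 = 10.5
pos_z_3 = 10.75
radius_3 = 1.25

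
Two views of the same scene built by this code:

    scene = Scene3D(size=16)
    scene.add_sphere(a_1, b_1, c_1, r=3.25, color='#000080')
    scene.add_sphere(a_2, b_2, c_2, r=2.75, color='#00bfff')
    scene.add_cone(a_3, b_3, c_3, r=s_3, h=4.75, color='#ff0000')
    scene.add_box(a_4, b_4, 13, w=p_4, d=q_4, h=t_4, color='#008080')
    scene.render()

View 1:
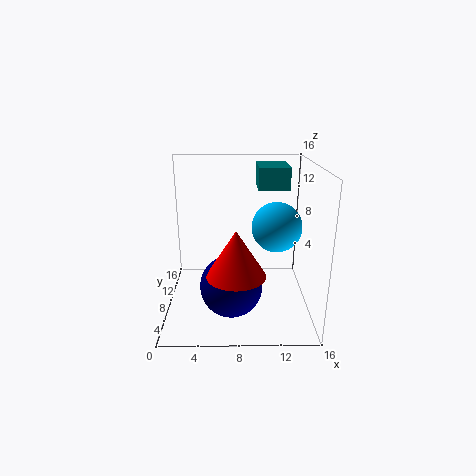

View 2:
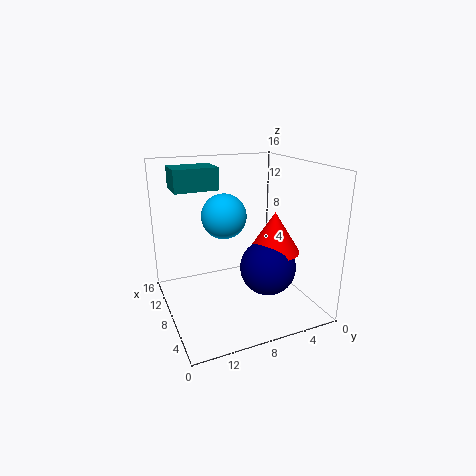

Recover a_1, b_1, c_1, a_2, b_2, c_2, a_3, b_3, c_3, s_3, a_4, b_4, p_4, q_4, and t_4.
a_1 = 7.25
b_1 = 4.5
c_1 = 4
a_2 = 12.25
b_2 = 8
c_2 = 9.25
a_3 = 7.75
b_3 = 3.5
c_3 = 5.75
s_3 = 3
a_4 = 10.25
b_4 = 9.25
p_4 = 3.5
q_4 = 5
t_4 = 2.5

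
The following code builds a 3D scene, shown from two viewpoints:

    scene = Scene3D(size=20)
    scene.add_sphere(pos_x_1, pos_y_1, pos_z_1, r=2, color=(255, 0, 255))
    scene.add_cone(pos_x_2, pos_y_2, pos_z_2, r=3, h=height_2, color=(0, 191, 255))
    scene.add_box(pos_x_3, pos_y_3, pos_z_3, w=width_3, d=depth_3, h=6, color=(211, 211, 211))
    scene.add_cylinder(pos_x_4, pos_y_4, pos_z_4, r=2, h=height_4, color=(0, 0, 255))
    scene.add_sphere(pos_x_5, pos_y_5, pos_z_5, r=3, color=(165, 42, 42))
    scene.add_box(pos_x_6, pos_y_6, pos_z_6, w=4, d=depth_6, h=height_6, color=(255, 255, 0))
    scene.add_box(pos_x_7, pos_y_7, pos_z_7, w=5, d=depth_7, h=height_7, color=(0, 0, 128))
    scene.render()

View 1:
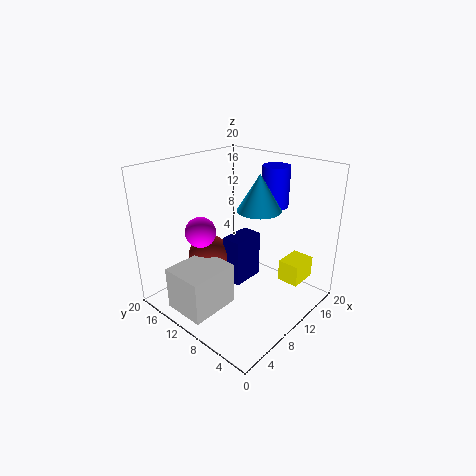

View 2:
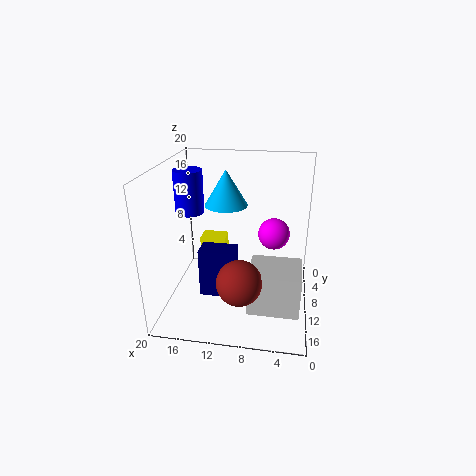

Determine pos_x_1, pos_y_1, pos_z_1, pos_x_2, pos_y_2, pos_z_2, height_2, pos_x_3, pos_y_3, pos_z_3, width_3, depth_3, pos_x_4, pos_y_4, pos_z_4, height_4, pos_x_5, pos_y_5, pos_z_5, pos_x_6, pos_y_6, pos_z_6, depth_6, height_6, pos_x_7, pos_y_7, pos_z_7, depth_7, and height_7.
pos_x_1 = 5
pos_y_1 = 12
pos_z_1 = 12
pos_x_2 = 12
pos_y_2 = 8
pos_z_2 = 14
height_2 = 5
pos_x_3 = 1
pos_y_3 = 9
pos_z_3 = 1
width_3 = 7
depth_3 = 6
pos_x_4 = 17
pos_y_4 = 9
pos_z_4 = 13
height_4 = 6
pos_x_5 = 9
pos_y_5 = 15
pos_z_5 = 6
pos_x_6 = 13
pos_y_6 = 2
pos_z_6 = 4
depth_6 = 3
height_6 = 3
pos_x_7 = 10
pos_y_7 = 10
pos_z_7 = 2
depth_7 = 3
height_7 = 7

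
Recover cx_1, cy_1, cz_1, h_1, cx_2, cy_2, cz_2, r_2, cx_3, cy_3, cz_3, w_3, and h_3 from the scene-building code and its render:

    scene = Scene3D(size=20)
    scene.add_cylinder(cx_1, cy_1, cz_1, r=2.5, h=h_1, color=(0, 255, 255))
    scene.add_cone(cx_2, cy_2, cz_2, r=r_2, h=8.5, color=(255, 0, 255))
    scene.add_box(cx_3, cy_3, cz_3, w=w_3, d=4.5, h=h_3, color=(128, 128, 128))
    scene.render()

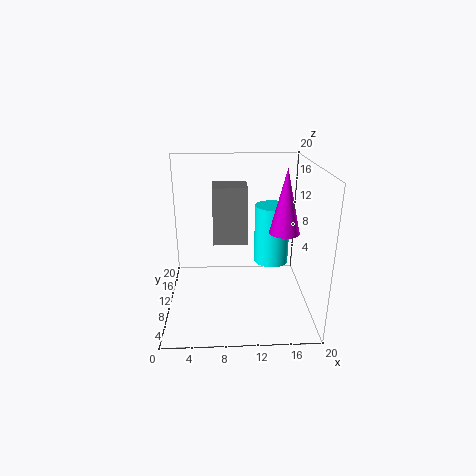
cx_1 = 15; cy_1 = 12; cz_1 = 5.5; h_1 = 8.5; cx_2 = 16; cy_2 = 8; cz_2 = 11.5; r_2 = 2; cx_3 = 6.5; cy_3 = 12; cz_3 = 8; w_3 = 5; h_3 = 8.5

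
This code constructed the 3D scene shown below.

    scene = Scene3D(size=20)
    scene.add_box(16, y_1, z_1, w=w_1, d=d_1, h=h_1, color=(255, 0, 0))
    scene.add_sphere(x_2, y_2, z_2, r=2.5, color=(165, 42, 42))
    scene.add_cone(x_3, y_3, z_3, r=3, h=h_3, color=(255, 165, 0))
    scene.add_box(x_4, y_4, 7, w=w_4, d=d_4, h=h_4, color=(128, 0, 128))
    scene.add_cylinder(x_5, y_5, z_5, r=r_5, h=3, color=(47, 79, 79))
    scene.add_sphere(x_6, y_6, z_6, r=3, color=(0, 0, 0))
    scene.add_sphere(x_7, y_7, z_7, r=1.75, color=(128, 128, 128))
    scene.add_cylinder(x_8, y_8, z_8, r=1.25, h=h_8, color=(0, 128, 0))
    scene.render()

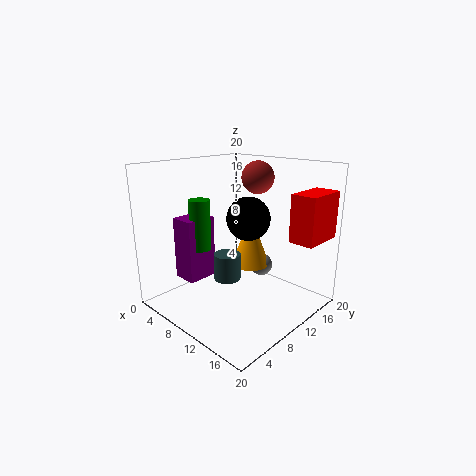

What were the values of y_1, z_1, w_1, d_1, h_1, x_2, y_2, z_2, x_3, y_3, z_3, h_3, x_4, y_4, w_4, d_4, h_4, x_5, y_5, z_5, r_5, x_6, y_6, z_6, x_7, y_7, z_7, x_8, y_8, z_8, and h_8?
y_1 = 13.5, z_1 = 10, w_1 = 3.5, d_1 = 6.25, h_1 = 6.5, x_2 = 7.5, y_2 = 17, z_2 = 17.25, x_3 = 7.75, y_3 = 15.25, z_3 = 3.75, h_3 = 8, x_4 = 8.25, y_4 = 0.75, w_4 = 3, d_4 = 3.75, h_4 = 7.5, x_5 = 15, y_5 = 3, z_5 = 8.25, r_5 = 1.5, x_6 = 11, y_6 = 11, z_6 = 12.75, x_7 = 9, y_7 = 16.5, z_7 = 3.5, x_8 = 10.75, y_8 = 2.75, z_8 = 10.75, h_8 = 6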